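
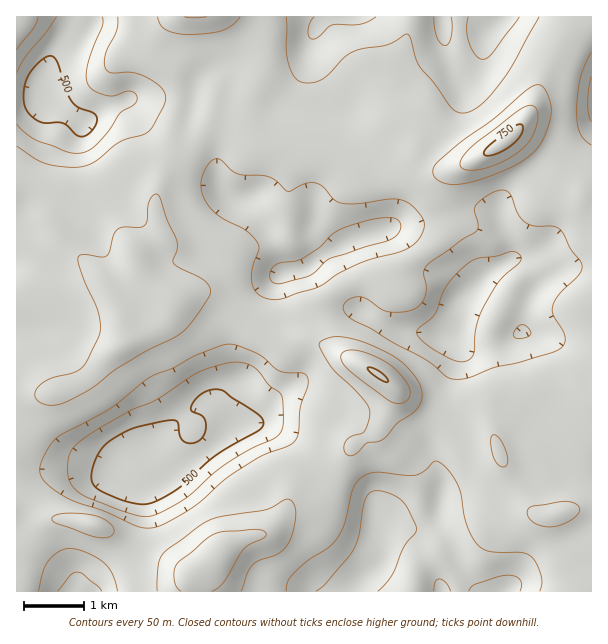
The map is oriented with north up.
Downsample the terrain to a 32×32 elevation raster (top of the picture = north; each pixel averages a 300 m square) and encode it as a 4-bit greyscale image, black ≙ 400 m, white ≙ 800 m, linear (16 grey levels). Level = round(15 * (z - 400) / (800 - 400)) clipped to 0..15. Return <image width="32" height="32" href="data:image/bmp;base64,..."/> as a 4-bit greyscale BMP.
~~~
<image width="32" height="32" href="data:image/bmp;base64,Qk12AgAAAAAAAHYAAAAoAAAAIAAAACAAAAABAAQAAAAAAAACAAATCwAAEwsAABAAAAAAAAAAAAAAABEREQAiIiIAMzMzAERERABVVVUAZmZmAHd3dwCIiIgAmZmZAKqqqgC7u7sAzMzMAN3d3QDu7u4A////AIdlZ5m8y6mHZlVndmZVaImIdniZrMypmHZVVmZmdniImIiJmZrMu6mHZVZmZ4iIiZmaqYiJq7u5mHVVZniJmZmZmYZVZ4mZqZl1VWZ4iZqpmHZEM0V4mZmZhmZ2eJmZmYdlQzM0V4iZmYd3d4iZmZmIZUMzM0RniImZmIiJmZmYiHZUMzRDRWeJmZmIiZmZmZmIdUREQzRXiZmpmImZmZmZmZhmVEREV4mau5iJmZmZmaqZh2VERWeJm9yYiIiZmZmZqpiHZVaIib3Kh2d4iJmImaqpmId4iZq6mHVWZneIiImaqqmYiZmZmHZlVmZmiIiZmqqqmZiImHd3dVVmZ4iZmaqquqmId4iIiIZVZmeIiZmqqqqZh1VniIiHVVZmeImZmqqZmIdmVmeIh2ZVZniZmZqqqZiHd2VVZ4iHdmd4mZmZmpmId3dmZVZ4iHeIiZmZmZmZhmZ3d3d3iIh3iJmZiImZmHZneHiIiJmZiImZiIiImZiHiIiIiImau7mZmXZlaIiYiIiIiIiZmazcqZhlRFZ4iIiIiIiImZmazcmHQzRFZ4iIiIiIiIiIiJvKh0M0VmeIiIiIiIiIiHeJqodDRWd4iIiIiHiIiIdmeJmHVEV4iJiIiId3iIh2ZmeJmHVFaImZmYiHZnd4dmVWiZiHVVeJqqqZh2Zmd3VlVniZ"/>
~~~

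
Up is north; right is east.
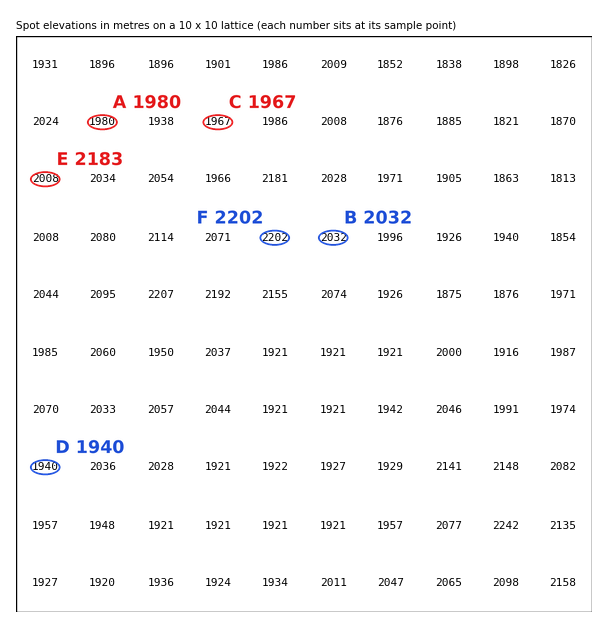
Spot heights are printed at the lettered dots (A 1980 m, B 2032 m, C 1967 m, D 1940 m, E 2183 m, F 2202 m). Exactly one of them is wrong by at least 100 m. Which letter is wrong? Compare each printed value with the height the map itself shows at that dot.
E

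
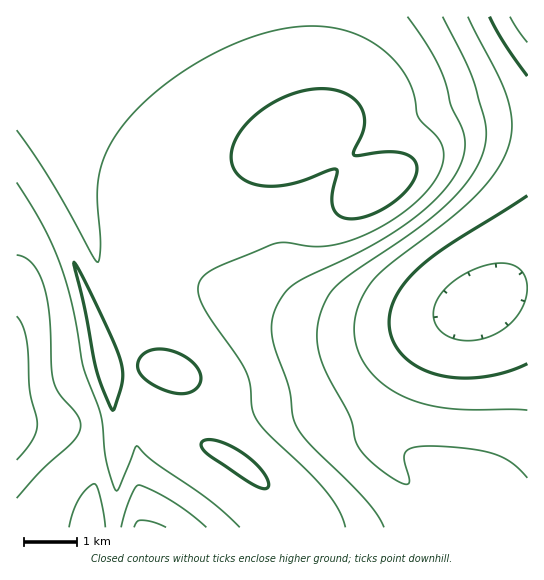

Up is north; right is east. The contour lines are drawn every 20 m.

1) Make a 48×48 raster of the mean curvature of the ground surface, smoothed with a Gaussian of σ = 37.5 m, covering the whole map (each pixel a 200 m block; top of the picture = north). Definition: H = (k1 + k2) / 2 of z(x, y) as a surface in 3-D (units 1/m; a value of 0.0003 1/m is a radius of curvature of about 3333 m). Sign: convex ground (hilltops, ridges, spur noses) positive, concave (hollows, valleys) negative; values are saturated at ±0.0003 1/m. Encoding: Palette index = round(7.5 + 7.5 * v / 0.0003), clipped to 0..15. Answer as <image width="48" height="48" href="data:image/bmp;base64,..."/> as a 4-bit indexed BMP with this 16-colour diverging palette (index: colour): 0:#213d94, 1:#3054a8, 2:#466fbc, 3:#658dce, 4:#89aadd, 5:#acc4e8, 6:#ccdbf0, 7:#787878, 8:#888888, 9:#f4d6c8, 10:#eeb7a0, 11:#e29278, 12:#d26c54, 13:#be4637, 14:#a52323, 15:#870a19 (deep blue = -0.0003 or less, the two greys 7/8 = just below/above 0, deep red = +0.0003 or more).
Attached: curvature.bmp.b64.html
<image width="48" height="48" href="data:image/bmp;base64,Qk32BAAAAAAAAHYAAAAoAAAAMAAAADAAAAABAAQAAAAAAIAEAAATCwAAEwsAABAAAAAAAAAAlD0hAKhUMAC8b0YAzo1lAN2qiQDoxKwA8NvMAHh4eACIiIgAyNb0AKC37gB4kuIAVGzSADdGvgAjI6UAGQqHAIiIiHOPY3d3d4iIiIiIiIiIiId3d3iIiIiIiHOPY3d3eIiIiIiIiIiIh3d3d4iIiIiIiHN/c3d3iIiIiIiIiIiId3d3eIiIiIiIiHN/c3d4iIiIiIiIiIh3d3d3iIiIiIiYiHN/c3eIiIiIiZiIiId3d3eIiIiIiIiYiIOPdIiIiIiImZiIh3dmd3iIiIiIiHiIiISPdIiIiIiZmYiHd2Znd4iIiIiIiHeIiIOfdIiJmIiZiId3dmZ3eIiIiIiIiGd3d3OfdYiIiIiIh3d3Znd4iIiIiIiIiGd3d2OeZYiIiIiHd3d3d3eIiIiIiIiIiHd3d1OsVXd3d3d3d3d3d4iIiIiIiIiIiHiId1TLRnd3d3d3d3d3iIiIiId3d4iIiHiIiFbqR4iIiIiIiIiIiIiId3d3d3d4iHiIiEf5SIiIiIiIiIiIiId3d3d3d3d3iHeIiEj4SJmZmIiIiId3d3d3d3d3d3d3d3eIh0r3WImYiIiId3d3d3d3d3d3d3d3d2eIhlzWaIiIiIh3d3d3d3d3d3d3d3d3d2d4hW+keIiIiHd3d3d3d3d3d3d3d3d3d2d4hI+EiIiId3d3d3d3d3d3d3d3d3d3d2d4dK90iIh3d3d3d3d3d3d3d3d3d3d3d3d4VtxWiId3d3d3d3d3d3d3d3d3d3d3d3d3R/lHh3d3d3d3d3d3d3d3d3d3d3d3d3d3SfdHd3d3d3d3d3d3d3d3d3d3d3d3d3d0bcVod3d3d3d3d3d3d3ZmZ3d3d3d3d3dzj4N4d3d3d3d3h3iIiHd2Zmd3d3d3d3dVvmSId3d3d3eIh3iIiIh3dmZ3d3d3d3c3+UaId3d3eIiIh3eIiZiId2Zmd3d3d3ZK90eId3eIiIiIiHeIiZmZiHdmZ3d3d3N/pGiIiIiIiIiIiHd4iZmZmYd2Znd3d1Svc3iIiIiIiIiIiId3iJmamZiHdmd3dzf6RoiIiIiIiIiIiIh3eImaqpmId2Z3d1vnN4iIiIiIiIiIiIh3d4iZqqmZh3Z3d4+UaIiIiIiIiIiIiIiHd3iJmqqZmHd3d9xkeIiIiIiIiIiIiIiId3eImZqpmId3d/g3iIiIiIiIiIiIiIiIh3d3iJmZmYh3d5RXeIiIiIiIiIiIiIiIiId3eIiZmYiHd2R3d3eIiIiIiIiIiIiIiIh3d3iIiIiHdzd3d3d3eIiIiIiIiIiIiIiId3d4iIiId2d3d3d3d3iIiIiIiIiIiIiIiHd3eIiIeHd3d3d3d3d4iIiIiIiIiIiIiIh3d3d3iHd3d3d3d3d3iIiIiIiIiIiIiIiIiHeIiHd3d3d3d3d3d4iIiIiIiIiIiIiIiIiIiHd3d3d3d3d3d3eIiIiIiIiIiIiIiIiIiHd3d3d3d3d3d3d3iIiIiIiIiIiIiIiIiHd3d3d3d3d3d3d3d4iIiIiIiIiIiIiIiHd3d3d3d3d3d3d3d3eIiIiIiIiIiIiId3d3d3d3d3d3d3d3d3d4iIiIiIiIiIiHd3d3d3d3d3d3d3d3d3d3eIiIiIiIiIh3dw=="/>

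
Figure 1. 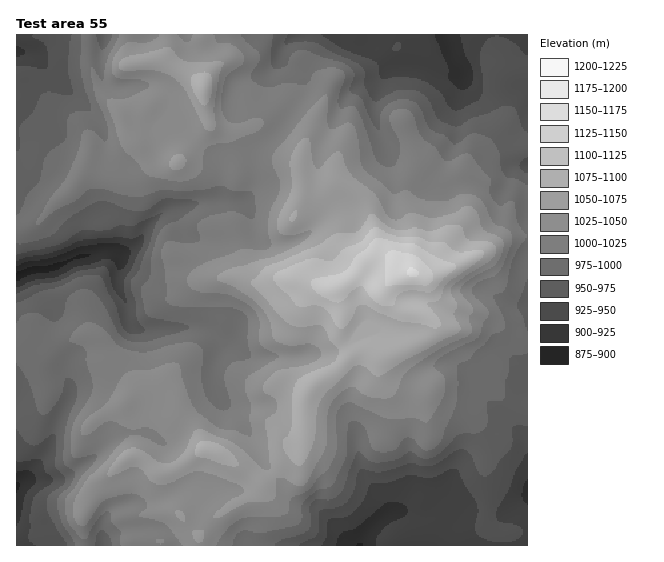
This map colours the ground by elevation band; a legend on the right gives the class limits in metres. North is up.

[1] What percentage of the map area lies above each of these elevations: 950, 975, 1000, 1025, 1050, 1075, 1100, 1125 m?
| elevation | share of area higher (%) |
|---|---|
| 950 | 91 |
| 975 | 83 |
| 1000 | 72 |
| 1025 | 56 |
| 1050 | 37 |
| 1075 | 20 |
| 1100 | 10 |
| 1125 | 4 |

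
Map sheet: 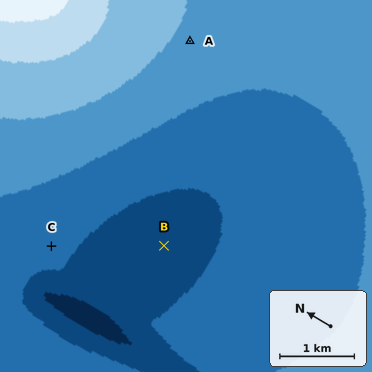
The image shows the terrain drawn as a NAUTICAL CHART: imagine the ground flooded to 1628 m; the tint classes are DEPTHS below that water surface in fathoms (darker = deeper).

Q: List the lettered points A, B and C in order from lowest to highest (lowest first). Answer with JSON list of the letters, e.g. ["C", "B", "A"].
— ["B", "C", "A"]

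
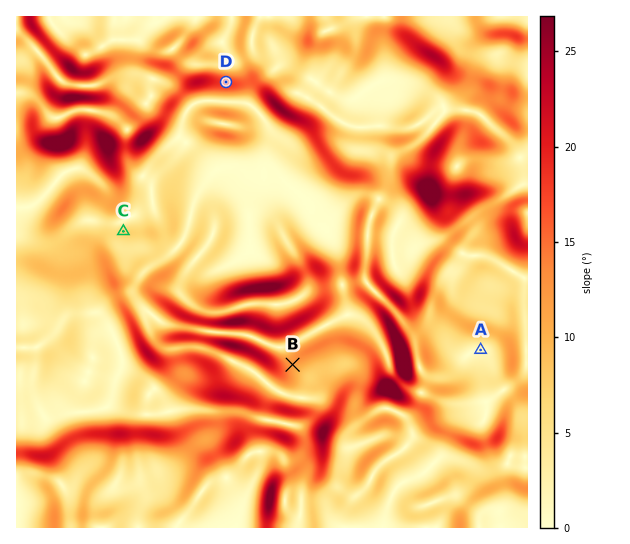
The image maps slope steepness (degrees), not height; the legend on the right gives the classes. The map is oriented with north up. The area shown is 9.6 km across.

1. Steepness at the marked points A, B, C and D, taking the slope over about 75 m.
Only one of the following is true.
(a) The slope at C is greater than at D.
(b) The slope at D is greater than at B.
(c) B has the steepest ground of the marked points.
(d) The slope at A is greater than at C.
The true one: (b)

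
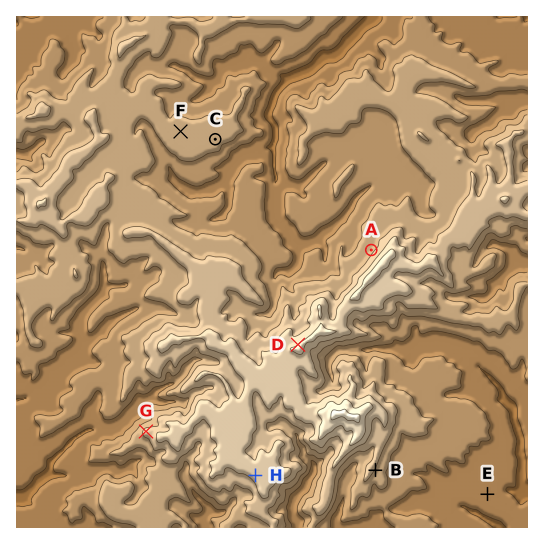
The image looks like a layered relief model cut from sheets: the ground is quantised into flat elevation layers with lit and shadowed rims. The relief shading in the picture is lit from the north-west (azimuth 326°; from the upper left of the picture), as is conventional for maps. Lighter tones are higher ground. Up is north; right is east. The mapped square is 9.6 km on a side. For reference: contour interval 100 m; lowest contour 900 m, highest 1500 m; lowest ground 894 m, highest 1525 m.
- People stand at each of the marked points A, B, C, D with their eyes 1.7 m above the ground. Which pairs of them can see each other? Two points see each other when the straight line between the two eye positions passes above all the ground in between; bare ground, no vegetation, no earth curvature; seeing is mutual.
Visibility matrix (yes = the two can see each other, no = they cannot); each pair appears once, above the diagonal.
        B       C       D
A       no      yes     no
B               no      no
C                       yes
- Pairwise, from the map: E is lower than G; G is lower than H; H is higher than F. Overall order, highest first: H G F E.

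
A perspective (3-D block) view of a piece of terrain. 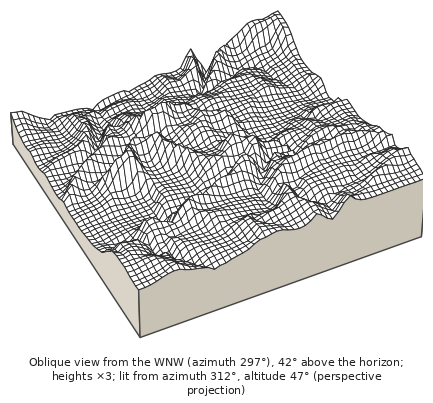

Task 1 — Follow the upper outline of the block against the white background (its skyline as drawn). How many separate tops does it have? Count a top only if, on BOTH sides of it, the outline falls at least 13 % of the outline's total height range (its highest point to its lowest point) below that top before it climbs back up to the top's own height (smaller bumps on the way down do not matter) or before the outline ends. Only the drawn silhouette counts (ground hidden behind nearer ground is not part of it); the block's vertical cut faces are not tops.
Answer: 2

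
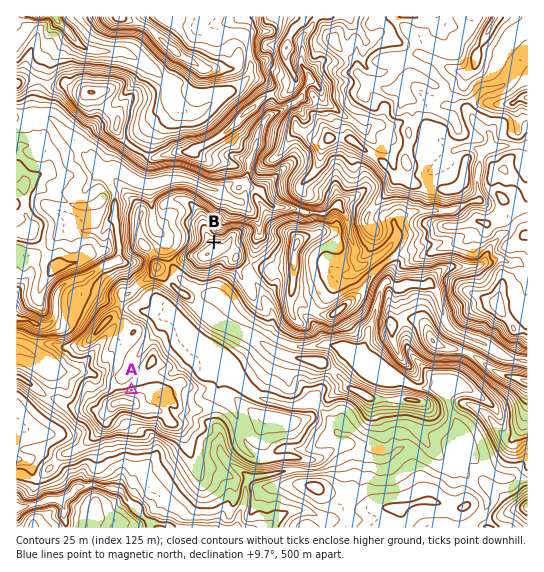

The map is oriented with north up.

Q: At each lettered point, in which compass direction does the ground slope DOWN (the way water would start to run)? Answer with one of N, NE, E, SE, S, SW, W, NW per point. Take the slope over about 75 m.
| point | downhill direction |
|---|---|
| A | N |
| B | N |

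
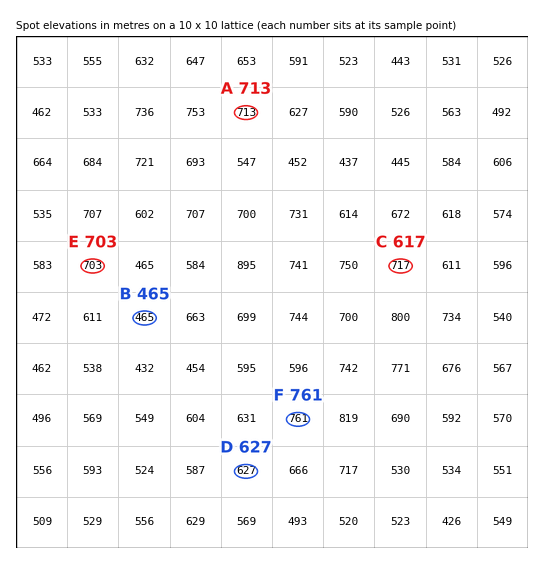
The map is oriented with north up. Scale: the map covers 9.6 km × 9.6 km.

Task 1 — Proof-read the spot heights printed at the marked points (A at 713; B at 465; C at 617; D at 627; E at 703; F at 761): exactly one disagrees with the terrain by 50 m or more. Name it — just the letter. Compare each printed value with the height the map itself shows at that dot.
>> C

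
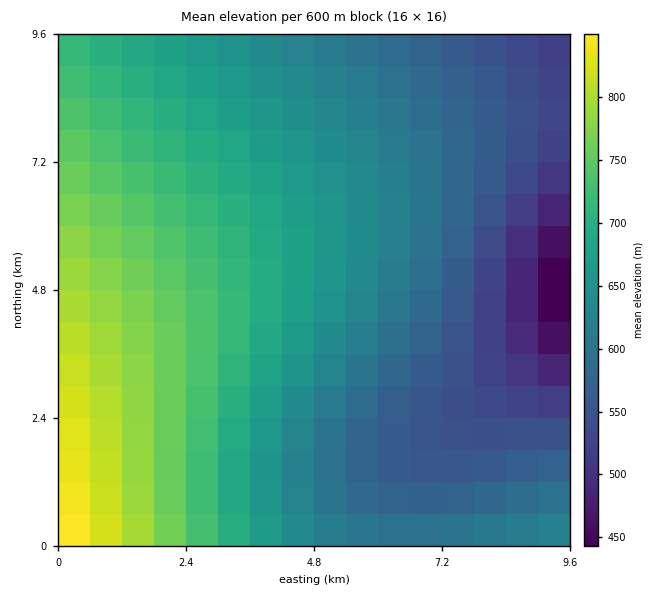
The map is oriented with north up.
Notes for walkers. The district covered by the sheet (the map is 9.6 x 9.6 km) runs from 420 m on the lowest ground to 870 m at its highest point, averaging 650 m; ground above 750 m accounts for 14.1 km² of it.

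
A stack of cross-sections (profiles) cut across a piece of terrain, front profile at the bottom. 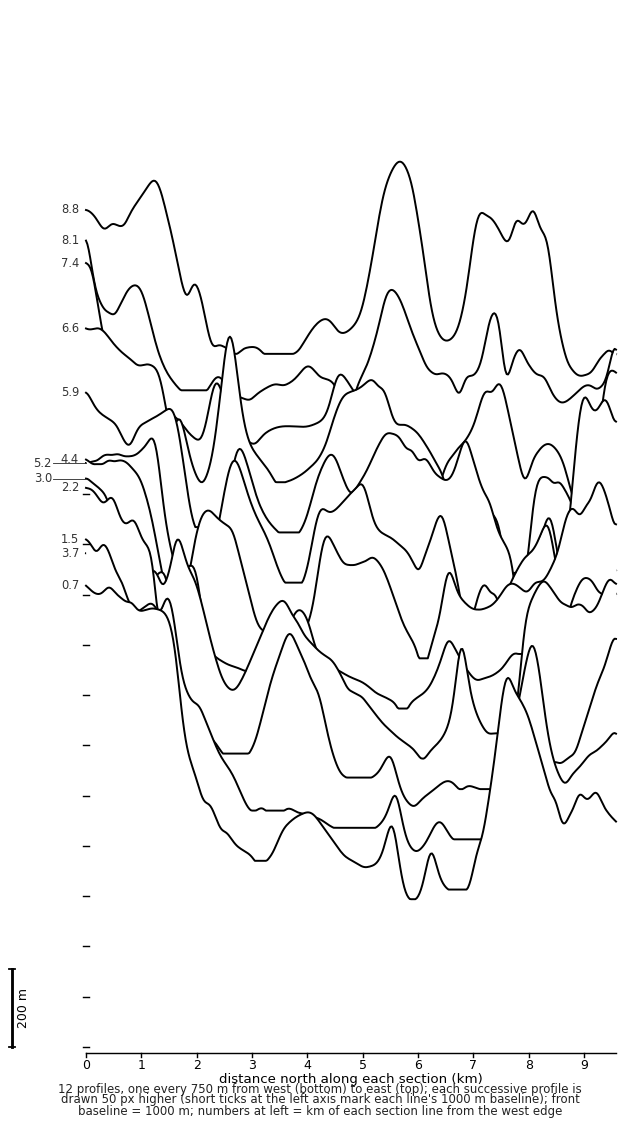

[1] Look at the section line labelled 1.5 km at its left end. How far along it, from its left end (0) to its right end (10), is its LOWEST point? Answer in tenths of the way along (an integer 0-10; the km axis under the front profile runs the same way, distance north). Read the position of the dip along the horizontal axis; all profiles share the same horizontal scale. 6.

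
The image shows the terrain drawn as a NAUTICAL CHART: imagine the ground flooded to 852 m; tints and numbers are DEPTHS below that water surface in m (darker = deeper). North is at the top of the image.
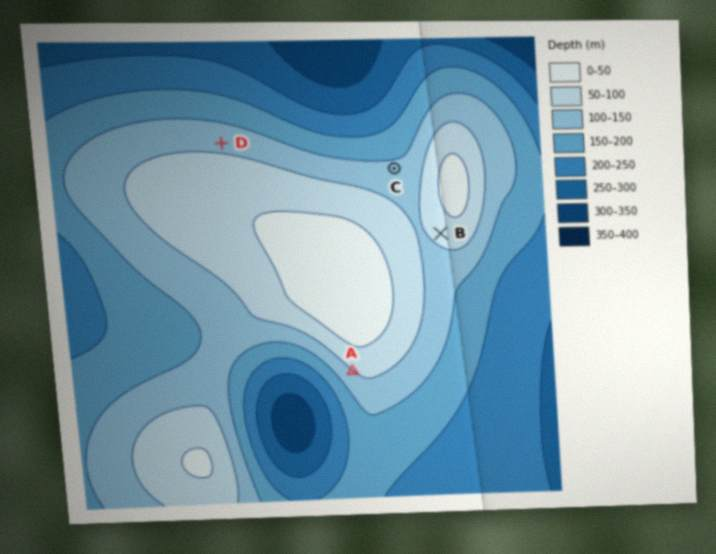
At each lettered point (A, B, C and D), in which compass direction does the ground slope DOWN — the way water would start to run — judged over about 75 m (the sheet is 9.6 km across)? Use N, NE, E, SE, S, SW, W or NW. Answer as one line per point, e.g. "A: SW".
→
A: SW
B: SW
C: N
D: N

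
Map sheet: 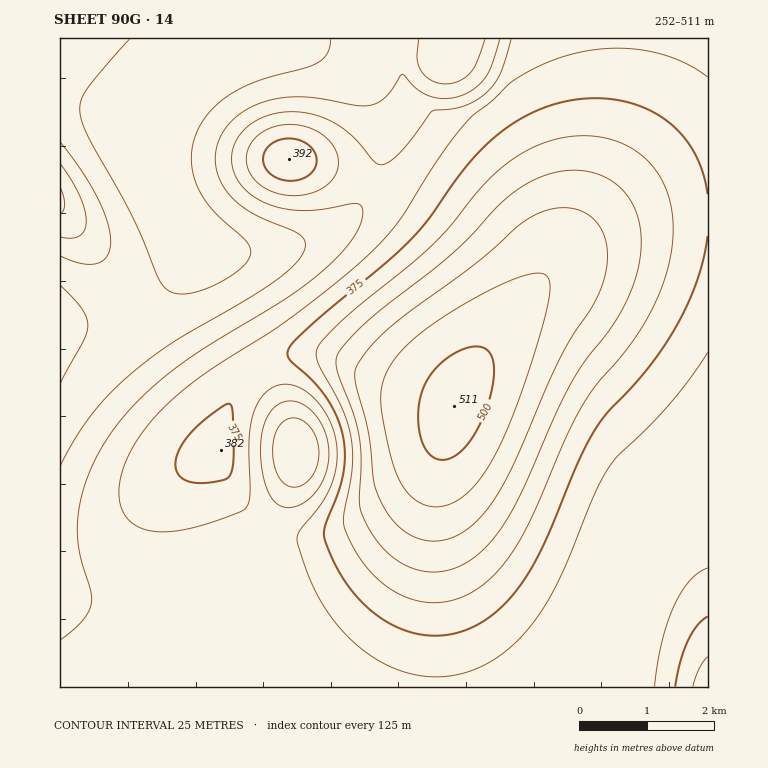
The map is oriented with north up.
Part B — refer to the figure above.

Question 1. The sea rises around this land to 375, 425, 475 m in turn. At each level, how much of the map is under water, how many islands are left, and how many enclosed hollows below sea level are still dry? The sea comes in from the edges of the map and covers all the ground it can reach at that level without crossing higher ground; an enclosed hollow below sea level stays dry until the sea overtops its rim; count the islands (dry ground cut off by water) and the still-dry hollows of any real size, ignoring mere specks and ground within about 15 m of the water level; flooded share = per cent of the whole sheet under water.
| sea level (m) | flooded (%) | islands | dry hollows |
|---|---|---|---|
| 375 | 67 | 1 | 0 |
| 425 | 83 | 1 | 0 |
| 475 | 94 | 1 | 0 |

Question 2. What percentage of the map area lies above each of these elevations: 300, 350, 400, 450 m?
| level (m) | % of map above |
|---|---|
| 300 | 82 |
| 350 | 49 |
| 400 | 24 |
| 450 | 11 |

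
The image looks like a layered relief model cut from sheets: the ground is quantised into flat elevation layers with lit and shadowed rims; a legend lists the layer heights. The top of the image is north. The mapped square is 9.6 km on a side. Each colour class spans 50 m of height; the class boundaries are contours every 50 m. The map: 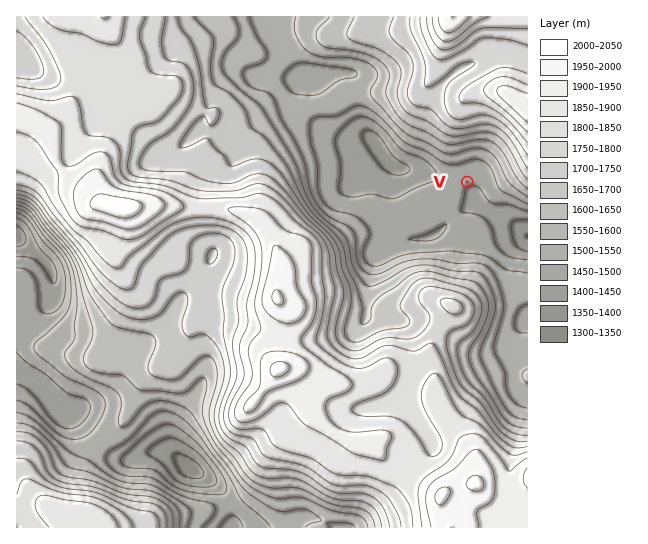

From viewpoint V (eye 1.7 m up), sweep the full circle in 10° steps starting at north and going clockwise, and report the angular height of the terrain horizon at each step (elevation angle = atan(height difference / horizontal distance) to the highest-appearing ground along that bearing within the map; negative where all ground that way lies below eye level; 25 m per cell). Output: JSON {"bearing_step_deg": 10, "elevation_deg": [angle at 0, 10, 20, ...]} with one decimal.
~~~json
{"bearing_step_deg": 10, "elevation_deg": [13.9, 13.1, 14.5, 15.3, 15.7, 15.0, 13.9, 12.9, 11.3, 9.1, 5.9, 2.7, 0.9, -0.4, -1.1, 1.4, 2.1, 4.9, 8.0, 8.9, 8.1, 5.9, 6.1, 7.0, 7.6, 8.0, 6.8, 5.0, 3.2, 3.4, 2.3, 4.5, 7.3, 9.8, 12.2, 13.9]}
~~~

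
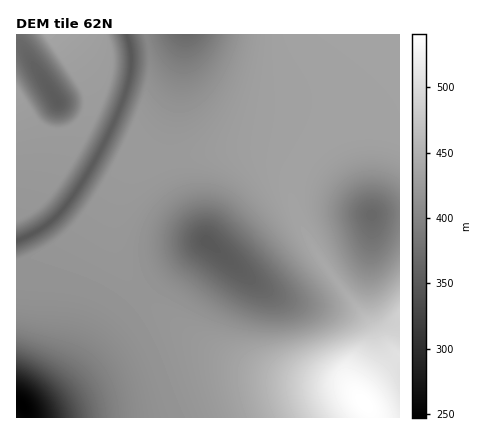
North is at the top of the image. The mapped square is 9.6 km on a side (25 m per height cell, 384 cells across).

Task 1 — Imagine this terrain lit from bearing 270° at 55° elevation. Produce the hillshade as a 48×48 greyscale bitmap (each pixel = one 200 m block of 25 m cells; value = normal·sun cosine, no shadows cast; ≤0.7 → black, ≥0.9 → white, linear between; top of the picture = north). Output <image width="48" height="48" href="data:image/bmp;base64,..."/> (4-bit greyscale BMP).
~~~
<image width="48" height="48" href="data:image/bmp;base64,Qk32BAAAAAAAAHYAAAAoAAAAMAAAADAAAAABAAQAAAAAAIAEAAATCwAAEwsAABAAAAAAAAAAAAAAABEREQAiIiIAMzMzAERERABVVVUAZmZmAHd3dwCIiIgAmZmZAKqqqgC7u7sAzMzMAN3d3QDu7u4A////AJm8zdzLu6qqmZmZmZmqqqqqu7u7qqmYd5q83czLu6qqmZmZmZmqqqqru7u7qqmId6vMzMy7uqqpmZmZmZqqqqqru7u7qpmId7vMzMu7qqqpmZmZmZqqqqqru7u6qpiHd7vMy7u6qqqpmZmZmZqqqqqru7u6qZiId7u7u7qqqqqpmZmZmZqqqqqru7u7qYiIiLu7uqqqqqqZmZmZmZmqqqqqu7u7qYiIiKqqqqqqqqmZmZmZmZmaqqqqqqu6qYiJmaqqqpmZmZmZmZmZmZmZmaqqqqqqqpiJmaqpmZmZmZmZmZmZmZmZmZmaqqqqqqmZmZmZmZmZmZmZmZmZmZmZmZmZqqqqqqqpmZmZmZmZmZmZmZmZmZmYiImZmqqqqqqqqZmZmZmZmZmZmZmZmYiIiImZqqq7u7qqqpmZmZmZmZmZmZmZiIiIiImaqqu7u6mau5mZmZmZmZmZmZmYiIiIiJmaq7u7upmau5mZmZmZmZmZmZmIiHd4iJmqu7u7qYiau5mZmZmZmZmZmYiIh3eIiZqru7u7mIiau5mZmZmZmZmZmIiId3eImaq7u7u5h3iau5mZmZmZmZmZiId3d3iJmqu7u7qod3iau5mZmZmZmZmYiHd3eIiaqru7u6qXd3iau7qpmZmZmZmYiHd3eImqq7u7uqmHd3iau7u7qZmZmZmYh3ZneJqqu7u7qqiHd3iau5rMy5mZmZmYh3ZneZqru7uqqph3Zniau1aLzbmZmZmYh3dniaq7u7qqqZh3Zniau2VGrduZmZmYiHd3iaq7u6qqmYh3Zniau4dUWt25mZmZiId3iZq7qqqqmYh3Zniau5mFNb7amZmZiIiIiZqqqqqZmYh3d3iau5mYU2zsqZmZmIiIiZqqqqmZmYiHd3iaq5mZdDjeuZmZmZiJmZmqqZmZmZiId4iaqpmZljSu2pmZmZmZmZmZmZmZmZiIiIiZqpmZmFJ87JmZmZmZmZmZmZmZmZmIiImZmpmZmXM57bmZmZmZmZmZmZmZmZmZiJmZmZmZmYUlzsqZmZmZmZmZmZmZmZmZmZmZmZmZmZdDntuZmZmZmZmZmZmZmZmZmZmZmZmZmZliW+yZmZmZmZmZmZmZmZmZmZmZmZmZmZl0Oe25mZmZmZmZmZmZmZmZmZmZmZmYiamWJc7JmZmZmZmZmZmZmZmZmZmZmZlkacynQ57amZmZmZmZmZmZmZmZmZmZmZczas7JUmzrmZmZmZmZmZmZmZmZmZmZmXU1et7Zc0rsmZmZmZmZmZmZmZmZmZmZmTNGm97JhCjtqImZmqqZmZmZmZmZmZmZmSNYrN2phSbOuImZmqqpmZmZmZmZmZmZmTV5vduZliS+uIiZmqqqmZmZmZmZmZmZmVaLzcmZlzOuyIiZqqqqqZmZmZmZmZmZmWis3amZlzKeyIiZqqqqqZmZmZmZmZmZmYm925mZlzKeuIiZqqqqqpmZmZmZmZmZmZrNyZmZliOtuHiJqruqqpmZmZmZmZmZmazdqZmZhRW9p3iJqru6qpmZmZmZmZmZmQ=="/>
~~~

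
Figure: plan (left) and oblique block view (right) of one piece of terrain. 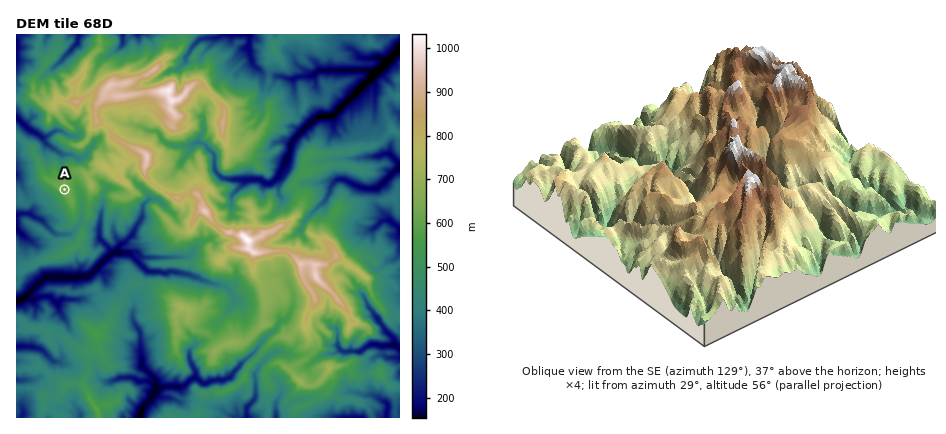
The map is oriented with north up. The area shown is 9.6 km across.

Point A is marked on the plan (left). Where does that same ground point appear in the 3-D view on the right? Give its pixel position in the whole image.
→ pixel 677 93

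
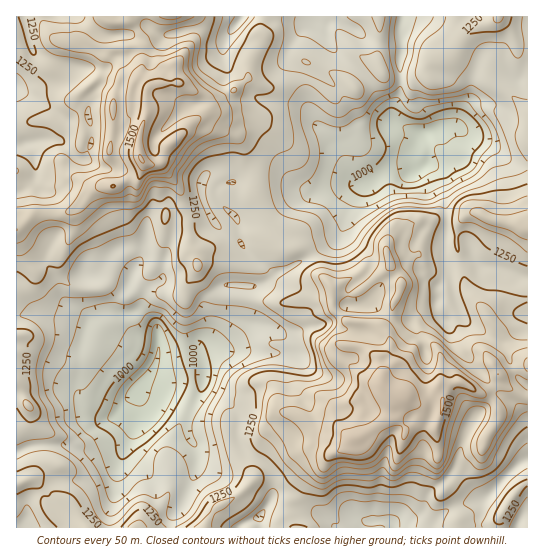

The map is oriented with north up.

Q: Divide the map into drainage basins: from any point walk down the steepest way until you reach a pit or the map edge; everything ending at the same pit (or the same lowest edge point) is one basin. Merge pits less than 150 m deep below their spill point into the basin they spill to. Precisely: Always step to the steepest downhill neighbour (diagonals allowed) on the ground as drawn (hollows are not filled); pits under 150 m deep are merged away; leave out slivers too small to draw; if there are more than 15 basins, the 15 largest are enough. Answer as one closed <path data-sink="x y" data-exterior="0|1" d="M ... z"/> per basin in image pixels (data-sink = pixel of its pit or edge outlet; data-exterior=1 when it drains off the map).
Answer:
<path data-sink="137 389" data-exterior="0" d="M263 16l-158 1 5 4 17-1 6 3 8 14-1 38 8 10-6-5-4 0-6 10-1 15-2 2-16 0 0 22-4 20 4 2 24 1 7 13-6 14-11 1-14 7-12 0-6 2-13 16-13 7-34 1-19 17 0 297 511 1 1-299-13-5-24-4-12-7-10 0-11 7-39 0-20 8-8 6-4 9 0 10 4 12-6 7-16 12-10-11-25 15-14-13-8-18-7-8-28-1-4-5 2-14-19-35-1-28-11-21-6-8-25-10-11-8-5 0 21-19 16-9 14-13 1-16 14-24-2-13z"/><path data-sink="425 133" data-exterior="0" d="M527 16l-28 0-5 5-23 10-4 0-6-6-3-9-193 0-4 9 2 13-14 24-1 16-14 13-16 9-19 18 16 10 23 9 10 14 8 22 0 21 19 35-2 14 4 5 28 1 7 8 8 18 13 13 26-15 10 11 16-12 6-7-4-12 0-10 4-9 8-6 20-8 39 0 11-7 10 0 12 7 24 4 8 4 5-1z"/><path data-sink="17 86" data-exterior="1" d="M105 16l-89 1 1 212 18-16 34-1 13-7 13-16 6-2 12 0 14-7 8 0 5-3 4-14-7-11-24-1-4-2 4-20 0-22 16 0 3-5 0-12 3-7 3-3 9 3-7-8 1-38-8-14-6-3-17 1z"/>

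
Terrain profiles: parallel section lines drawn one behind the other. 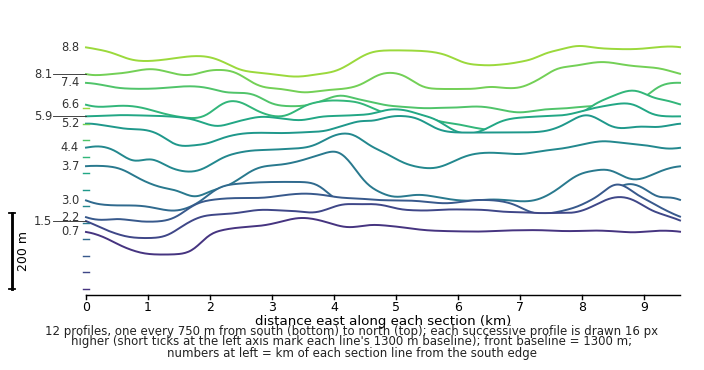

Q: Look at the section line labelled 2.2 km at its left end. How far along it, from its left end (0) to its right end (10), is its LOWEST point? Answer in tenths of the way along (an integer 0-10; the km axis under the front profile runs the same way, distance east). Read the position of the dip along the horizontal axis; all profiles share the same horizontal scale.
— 1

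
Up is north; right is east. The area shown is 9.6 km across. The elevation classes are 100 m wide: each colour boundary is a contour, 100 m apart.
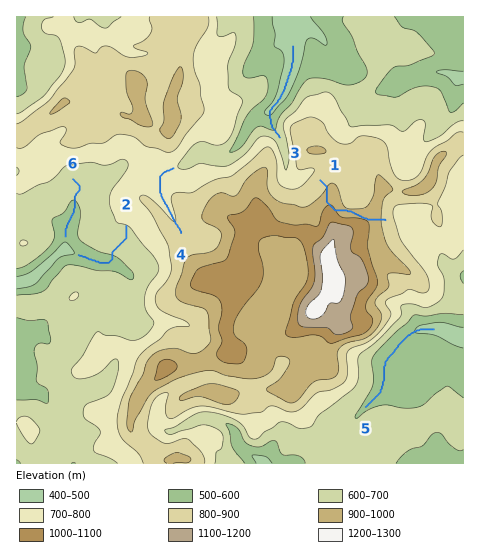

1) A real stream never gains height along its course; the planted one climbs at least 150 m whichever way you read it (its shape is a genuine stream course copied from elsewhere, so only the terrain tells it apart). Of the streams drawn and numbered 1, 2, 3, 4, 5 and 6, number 1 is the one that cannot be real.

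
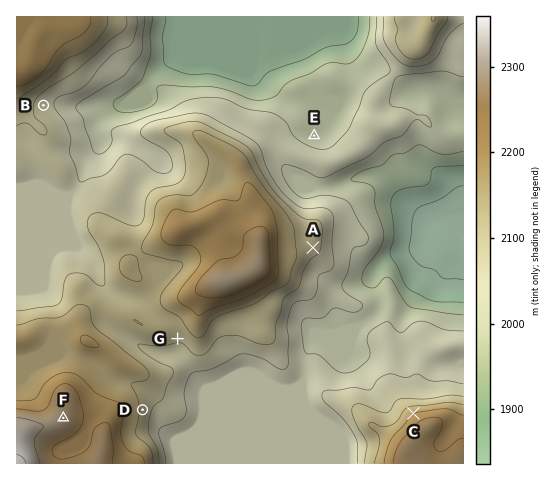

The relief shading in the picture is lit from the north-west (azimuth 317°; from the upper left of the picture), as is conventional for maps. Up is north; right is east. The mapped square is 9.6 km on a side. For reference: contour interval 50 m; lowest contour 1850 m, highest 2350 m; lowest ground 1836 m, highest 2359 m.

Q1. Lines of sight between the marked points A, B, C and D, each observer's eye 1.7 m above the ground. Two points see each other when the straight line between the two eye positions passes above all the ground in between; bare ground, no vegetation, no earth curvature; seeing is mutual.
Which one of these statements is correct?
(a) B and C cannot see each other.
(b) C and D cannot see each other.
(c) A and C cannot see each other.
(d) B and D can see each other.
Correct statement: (a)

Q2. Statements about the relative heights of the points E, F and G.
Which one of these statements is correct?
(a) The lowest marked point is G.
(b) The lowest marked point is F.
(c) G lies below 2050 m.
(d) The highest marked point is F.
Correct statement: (d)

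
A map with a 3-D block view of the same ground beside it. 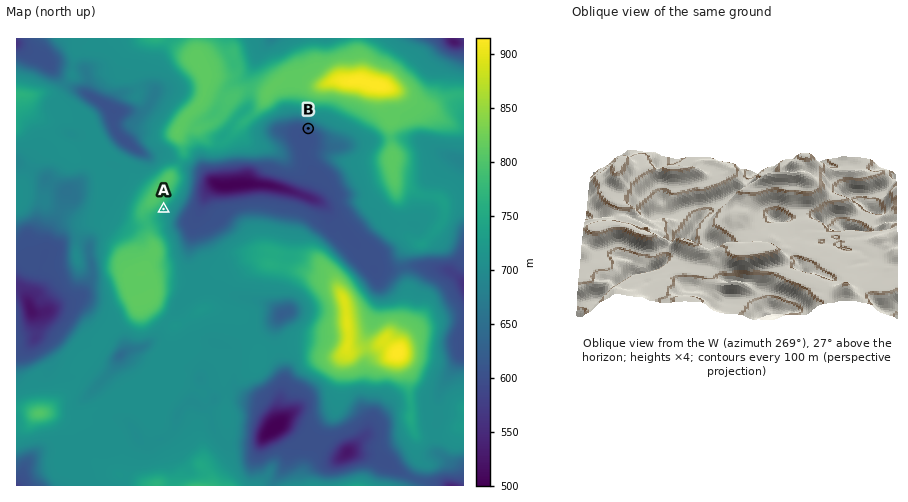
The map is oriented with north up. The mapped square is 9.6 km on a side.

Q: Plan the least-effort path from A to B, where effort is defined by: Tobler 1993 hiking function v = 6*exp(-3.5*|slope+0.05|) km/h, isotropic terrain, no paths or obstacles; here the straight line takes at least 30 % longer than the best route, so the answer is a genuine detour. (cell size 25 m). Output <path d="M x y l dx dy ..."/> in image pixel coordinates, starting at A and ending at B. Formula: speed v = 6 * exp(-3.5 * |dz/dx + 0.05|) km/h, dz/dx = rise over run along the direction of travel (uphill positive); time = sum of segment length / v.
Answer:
<path d="M164 209l15-15 7-14 0-10 1-2 9-9 5-3 80 0 3-1 3-3 3-5 18-19"/>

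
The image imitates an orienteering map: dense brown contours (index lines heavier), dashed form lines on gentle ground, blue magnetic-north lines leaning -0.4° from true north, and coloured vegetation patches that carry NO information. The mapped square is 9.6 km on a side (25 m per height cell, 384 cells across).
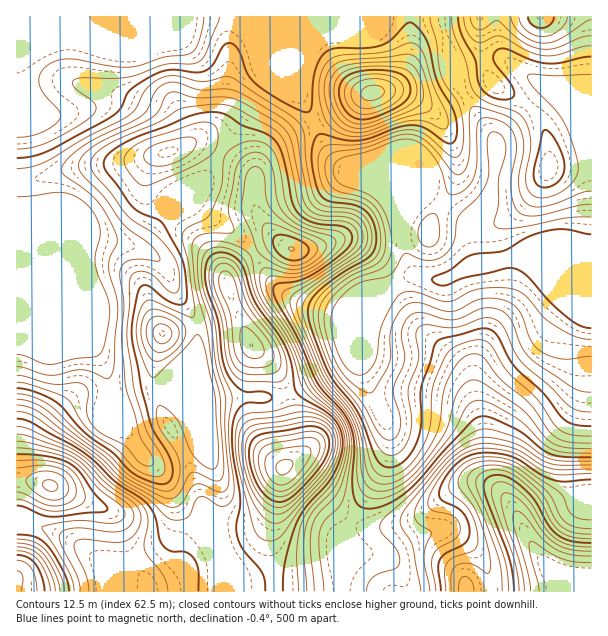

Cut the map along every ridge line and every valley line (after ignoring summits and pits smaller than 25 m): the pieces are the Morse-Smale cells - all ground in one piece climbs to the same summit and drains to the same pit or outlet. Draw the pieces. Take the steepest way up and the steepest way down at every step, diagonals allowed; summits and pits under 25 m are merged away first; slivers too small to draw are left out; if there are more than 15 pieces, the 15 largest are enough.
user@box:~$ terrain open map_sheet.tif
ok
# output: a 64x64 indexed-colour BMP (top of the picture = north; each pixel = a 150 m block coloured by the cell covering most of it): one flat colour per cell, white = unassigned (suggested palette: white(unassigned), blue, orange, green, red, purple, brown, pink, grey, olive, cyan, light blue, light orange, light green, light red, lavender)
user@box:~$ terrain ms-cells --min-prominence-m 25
<image width="64" height="64" href="data:image/bmp;base64,Qk12CAAAAAAAAHYAAAAoAAAAQAAAAEAAAAABAAQAAAAAAAAIAAATCwAAEwsAABAAAAAAAAAA////ALR3HwAOf/8ALKAsACgn1gC9Z5QAS1aMAMJ34wB/f38AIr28AM++FwDox64AeLv/AIrfmACWmP8A1bDFAN3d3d3d1czMzMzMIiIiIiIiIhERERERERERERERERER3d3d3d1VzMzMzMzCIiIiIiIiIRERERERERERERERERHd3d3d3VXMzMzMzMIiIiIiIiIhEREREREREREREREREd3d3d3VVVzMzMzMIiIiIiIiIiERERERERERERERERER3d3d3VVVVVzMzMwiIiIiIiIiIRERERERERERERERERHd3d3VVVVVVczMzCIiIiIiIiIhEREREREREREREREREd3d1VVVVVVVXMzCIiIiIiIiIiERERERERERERERERER3VVVVVVVVVVczCIiIiIiIiIiIRERERERERERERERERFVVVVVVVVVVVXCIiIiIiIiIiIiEREREREREREREREREVVVVVVVVVVVVSIiIiIiIiIiIiIRERERERERERERERERVVVVVVVVVVVSIiIiIiIiIiIiIiERERERERERERERERFVVVVVVVVVVVIiIiIiIiIiIiIiIREREREREREREREREVVVVVVVVVVVUiIiIiIiIiIiIiIiERERERERERERERERVVVVVVVVVVUiIiIiIiIiIiIiIiIhERERERERERERERFVVVVVVVVVUCIiIiIiIiIiIiIiIiEREREREREREREREVVVVVVVVVUAAAIiIiIiIiIiIiIiIRERERERERERERERVVVVVVVVUAAAACIiIiIiIiIiIiIhERERERERERERERFVVVVVVVUAAAAAIiIiIiIiIiIiIiEREREREREREREREVVVVVVVVQAAAAIiIiIiIiIiIiIiIRERERERERERERERVVVVVVVQAAAAAiIiIiIiIiIiIiIhERERERERERERERFVVVVVVVAAAAAiIiIiIiIiIiIiIhEREREREREREREREVVVVVVVWZAAAiInciIiIiIiIiIiERERERERERERERERVVVVVVWZmZl3d3d3d3d3ciIiIiERERERERERERERERFVVVVVVZmZmZd3d3d3d3d3ciIiIREREREREREREREREVVVVVVVmZmZmXd3d3d3d3d3ciIRERERERERERERERERVVVVVVWZmZmZl3d3d3d3d3d3chERERERERERERERERFVVVVVWZmZmZmZd3d3d3d3d3dyIREREREREREREREREVVVVVWZmZmZmZl3d3d3d3d3d3chERERERERERERERERVVVVmZmZmZmZmXd3d3d3d3d3dyERERERERERERERERFVWZmZmZmZmZmZd3d3d3d3d3d3cREREREREREREREREVmZmZmZmZmZmZl3d3d3d3d3d3dyERERERERERERERERmZmZmZmZmZmZl3d3d3d3d3dmZ3cRERERERERERERERGZmZmZmZmZmZl3d3d3d3d2ZmZmZnEREREREREREREREZmZmZmZmZmZmXd3d3d3dmZmZmZmYRERERERERERERERmZmZmZmZmZmXd3d3d3dmZmZmZmZmYRERERERERERERGZmZmZmZmZmZd3d3d3d2ZmZmZmZmZm///xEREREREREZmZmZmZmZmZd3d3d3d2ZmZmZmZmZmb////xERERERERmZmZmZmZmZd3d3d3d3ZmZmZmZmZmb/////REREFERESZmZmZmZmad3d3d3d3ZmZmZmZmZmZv////9ERERERERKqqqqqqqqqnd3d3d3ZmZmZmZmZmZm/////0REREREREqqqqqqqqqqd3d3d2ZmZmZmZmZmZmb////0RERERERESqqqqqqqqqqnd3d2ZmZmZmZmZmZmZv////hERERERERKqqqqqqqqqqp3d2ZmZmZmZmZmZmZoj//4iIREREREREqqqqqqqqqqqqZmZmZmZmZmZmZmZmiI/4iIhERERERESqqqqqqqqqqqqmZmZmZmZmZmZmZmiIiIiIiIRERERERKqqqqqqqqqqqqqmZmZmZmZmZmZoiIiIiIiIhEREREREMzOqqqqqqqqqqqZmZmZmZmZmZoiIiIiIiIiEREREREQzMzMzM6qqqqqqqmZu5mZmZmaIiIiIiIiIiIRERERERDMzMzMzMzM6qqqqru7uZmZmaIiIiIiIiIiIhEREREREMzMzMzMzMzMzOqM+7u5mZmaIiIiIiIiIiIiEREREREQzMzMzMzMzMzMzMzPu7u5mZoiIiIiIiIiIiIRERERERDMzMzMzMzMzMzMzM+7u7u5oiIiIiIiIiIiIREREREREMzMzMzMzMzMzMzMzPu7u7uuIiIiIiIiIiIhEREREREQzMzMzMzMzMzMzMzMz7u7uu7uIiIiIiIiIhERERERERDMzMzMzMzMzMzMzMzPu7u67u7uIiIiIiIhEREREREREMzMzMzMzMzMzMzMzMz7u67u7u7uIiIiIiEREREREREQzMzMzMzMzMzMzMzMzM+7ru7u7u7uIiIiERERERERERDMzMzMzMzMzMzMzMzMz7ru7u7u7u7iIiIREREREREREMzMzMzMzMzMzMzMzMzPru7u7u7u7uIiIhEREREREREQzMzMzMzMzMzMzMzMzPru7u7u7u7u7iIhERERERERERDMzMzMzMzMzMzMzMzM7u7u7u7u7u7uIiEREREREREREMzMzMzMzMzMzMzMzM7u7u7u7u7u7u4iIREREREREREQzMzMzMzMzMzMzMzMzu7u7u7u7u7u7iIRERERERERERDMzMzMzMzMzMzMzMzu7u7u7u7u7u7uIhERERERERERE"/>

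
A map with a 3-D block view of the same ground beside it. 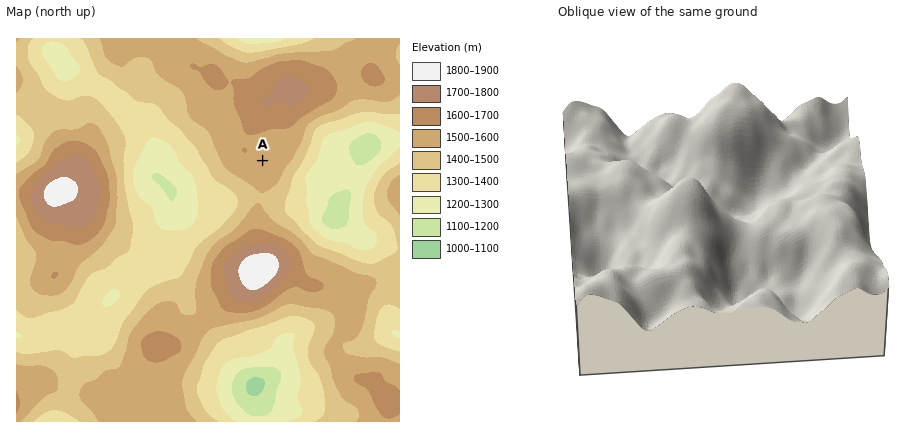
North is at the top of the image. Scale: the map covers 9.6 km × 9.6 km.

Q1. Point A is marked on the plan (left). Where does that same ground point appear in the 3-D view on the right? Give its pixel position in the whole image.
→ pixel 777 216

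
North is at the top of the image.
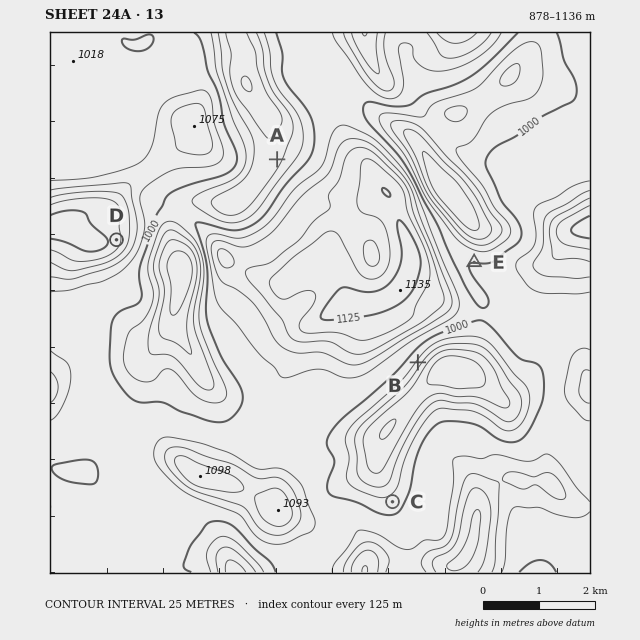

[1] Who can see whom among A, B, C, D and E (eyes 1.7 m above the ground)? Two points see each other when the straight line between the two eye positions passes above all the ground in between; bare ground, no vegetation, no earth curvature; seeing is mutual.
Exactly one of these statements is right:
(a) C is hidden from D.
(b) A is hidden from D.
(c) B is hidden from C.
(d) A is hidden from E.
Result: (d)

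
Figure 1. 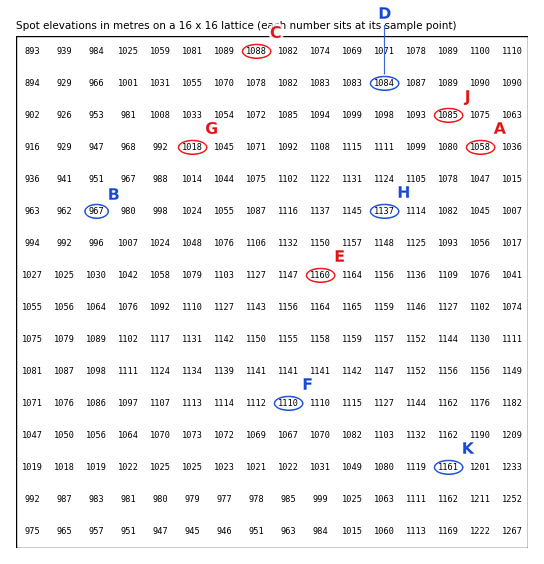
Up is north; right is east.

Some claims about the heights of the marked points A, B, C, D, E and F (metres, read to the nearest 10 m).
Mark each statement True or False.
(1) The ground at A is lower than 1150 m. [True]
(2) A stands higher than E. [False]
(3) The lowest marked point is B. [True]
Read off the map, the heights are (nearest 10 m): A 1060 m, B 970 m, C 1090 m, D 1080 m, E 1160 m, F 1110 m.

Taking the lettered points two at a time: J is higher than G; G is lower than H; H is lower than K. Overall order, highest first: K H J G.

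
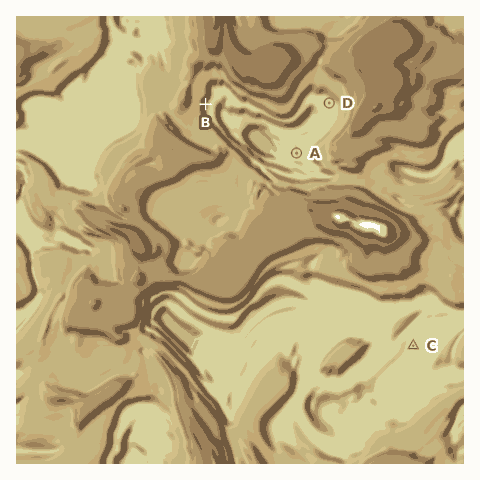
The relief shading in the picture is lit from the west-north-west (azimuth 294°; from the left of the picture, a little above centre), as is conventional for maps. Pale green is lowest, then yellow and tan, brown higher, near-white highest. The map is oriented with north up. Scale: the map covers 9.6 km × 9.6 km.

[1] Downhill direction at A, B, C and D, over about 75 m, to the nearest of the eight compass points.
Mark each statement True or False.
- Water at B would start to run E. True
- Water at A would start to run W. True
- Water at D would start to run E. False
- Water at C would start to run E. False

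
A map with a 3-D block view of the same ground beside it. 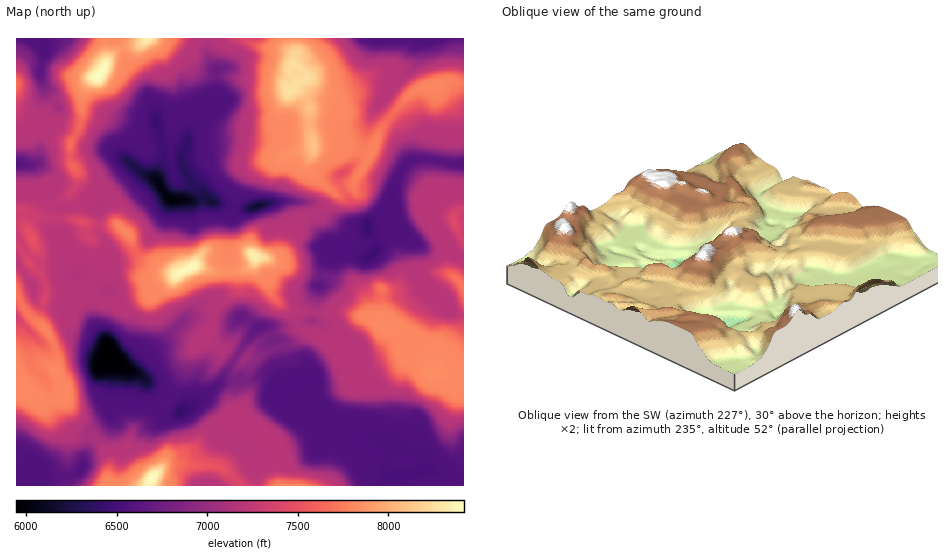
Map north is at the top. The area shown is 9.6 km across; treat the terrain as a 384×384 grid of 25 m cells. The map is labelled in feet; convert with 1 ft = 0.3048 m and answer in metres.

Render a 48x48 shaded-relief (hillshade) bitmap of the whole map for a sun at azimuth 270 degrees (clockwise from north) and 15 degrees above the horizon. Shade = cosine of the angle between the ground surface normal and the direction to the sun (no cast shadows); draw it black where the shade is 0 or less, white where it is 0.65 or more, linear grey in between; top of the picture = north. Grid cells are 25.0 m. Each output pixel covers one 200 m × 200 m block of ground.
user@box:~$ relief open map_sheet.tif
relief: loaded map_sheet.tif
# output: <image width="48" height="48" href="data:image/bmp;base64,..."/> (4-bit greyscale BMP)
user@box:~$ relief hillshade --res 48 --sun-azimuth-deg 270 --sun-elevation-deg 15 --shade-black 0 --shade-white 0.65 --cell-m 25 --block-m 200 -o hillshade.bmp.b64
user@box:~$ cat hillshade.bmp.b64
<image width="48" height="48" href="data:image/bmp;base64,Qk32BAAAAAAAAHYAAAAoAAAAMAAAADAAAAABAAQAAAAAAIAEAAATCwAAEwsAABAAAAAAAAAAAAAAABEREQAiIiIAMzMzAERERABVVVUAZmZmAHd3dwCIiIgAmZmZAKqqqgC7u7sAzMzMAN3d3QDu7u4A////AGZneM/6aMxAAANolja6ZDISAAVWZmZmZmZndn78WL2gACRnUjZ3VERDAEZVZmZnZmZolkv7WLuWEkRUMkZmYgJVRWZmZmZmZmaJljnJZnm6QjM0RWZmUAJmZmZmZmZndnm6dkaHZlWJdVM1ZmZmQANmZmZmZmaJY6unVUVDaEFYl3ZWZmZlEBVmZmZmZme8YZqmEkMAamI1eKuGZmZAAlZmZmZmZmjddLuUIQABZ2VVRpzJdmMANmZmZmZmZmvbdohlYgAEZmZmRHnNpkAEZmZnd2ZlZou7qGZmYgAFZmZ3ZWadt0AFZmaLyWZVZ5qqh2ZWYQAEVUWZdmZpqGEVZmaeyGZneMt2ZlVXYAAFVWnLmGdliFM0Zmaux2Z6uahmZkV3MAAFZ625qWeEWFIlZmfOpmecyHdmZkZ2EAAFe9uJunV2JnMjVVjchmi9t2ZmZkVmAAAErbd5zJZWMmZFVWrJZmnMlmZmZVWGAAADzYd5q5dVQSZWiZh2ZnzZdmZlVFiiAAAFqod2eZhiIySJqoZmaK23ZlRVQ8tgBAA4qodkJZlyA1V6uFZ3ncl2VCE1VqYANUJYh4hTM2h0AYqYZVZ3rcdlMRNFaAA0RmZmaNxQAkZ2Q3mpIUR4isl0ETRWmwB1RmZmeux1MAJWh2m0ASFqqaqUEjVnvgJ1RmZmfOt5ggEkd3mRAABay5qjE0Z5zjVkVWZmjemMxQE0VmZUAAAnqmZ2ZVeblqdEVmZme9qbymADaKYkMAAFhkabp2eJY4ZDVmZmi8qHiYQDatkQEAAFZlWKqHiXZocyVnZWrHN4ZoljaaMDIAAmZmVodmzpeKcjZ4dHyxA1U1qWV3AFQxAEZlZ3Zp3YioUkZ4ZrxgABQ0mFSaU1ZkESJEWHaN2YmWVFeHRbkQAAVWdlV5mXdmVBATV2fOp5hlVVZmVnZBABRnhndCeruXdmUxAmjuhoh1VmdlVmYgAAJ5l6pjN6u7qqlTABjtdmd2Zmh1RWMAECiHeKh3d4mZqoVkAAftdmZmZmeXNDAAAJxleYm6mGe7hTWEAAPNlmZmeZrGAQABJalWmK3Ju4d3ZBOoAACLlkRIm96zAAAWhnZYiL6763ZnZENYMAAndVVYebyRAAJYdVVYh63L63d5ckVWUAAEd3ZWVpyQAAVmZVZHmK3L3YZ6gjVlYQA2d3ZmZnqzAAJFVWZHiKzK3YZ6cjZUZQBFZmZmZmjIABADRHdmd63K7YZ5Y0ZCSDA0VmZkVmfLECEBRXdmZozb7oaJYkZACJQkZlVTRVftECIANWdmZmne7qd4UkZABLtUd0IwA3v9QRAAFXZVZmjf/spkMkVBAY22d0IgAZ/8hSAABoYzRWre/ttkITQxAVrbdlRAAu/t1wAABWQ0I3u7/st2MBMhEkasqGVABf/c2wAQAUVEIVm8/syFMBIANFVXiHUwBL3e3FAlMRE0Iliq7syEIiACVmVEZ3ZSE4vf7HNYQyADRXd53buTEhABJWQ0Z4djRnm9/XacgQAARniZq6l0IQAAJVZlZndw=="/>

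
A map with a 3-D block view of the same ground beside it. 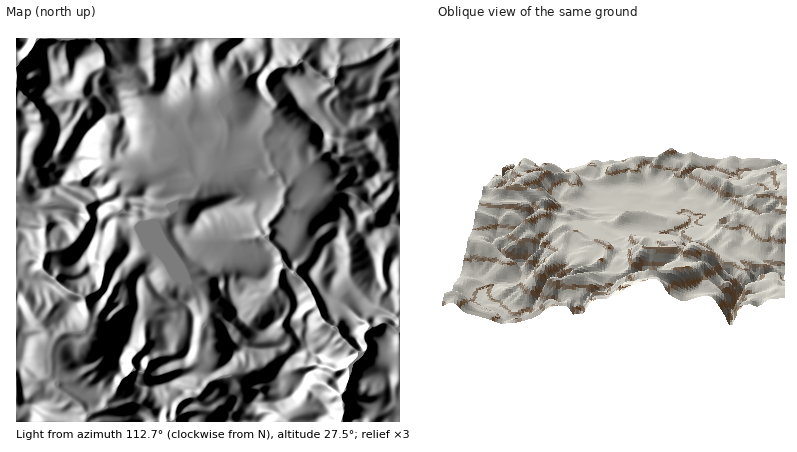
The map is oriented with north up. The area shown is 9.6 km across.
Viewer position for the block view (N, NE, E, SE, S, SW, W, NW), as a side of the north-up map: S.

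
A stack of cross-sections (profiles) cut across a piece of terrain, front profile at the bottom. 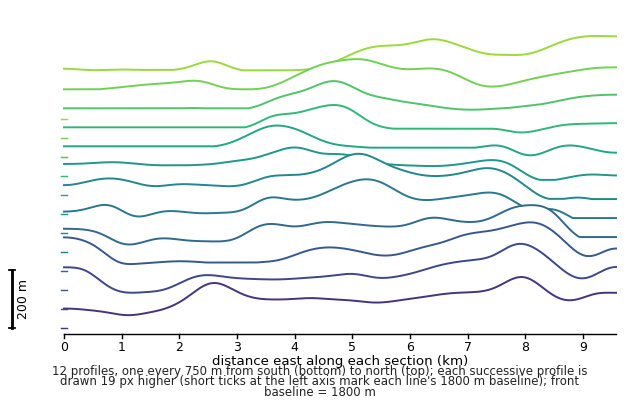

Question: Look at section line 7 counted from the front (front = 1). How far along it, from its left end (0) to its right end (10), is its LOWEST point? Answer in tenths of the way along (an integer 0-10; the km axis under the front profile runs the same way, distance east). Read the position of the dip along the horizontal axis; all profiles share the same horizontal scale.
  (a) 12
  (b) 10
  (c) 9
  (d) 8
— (c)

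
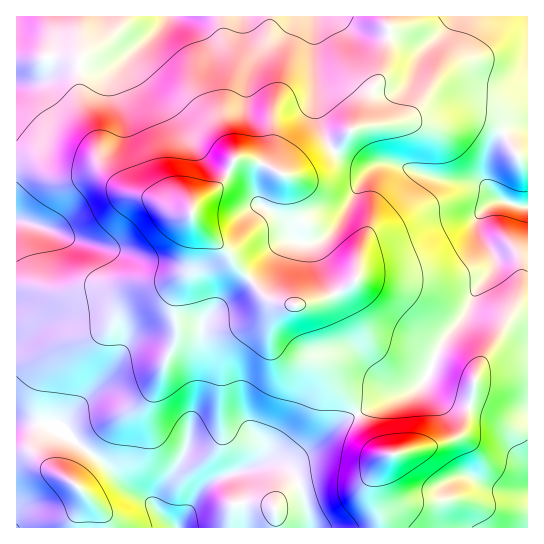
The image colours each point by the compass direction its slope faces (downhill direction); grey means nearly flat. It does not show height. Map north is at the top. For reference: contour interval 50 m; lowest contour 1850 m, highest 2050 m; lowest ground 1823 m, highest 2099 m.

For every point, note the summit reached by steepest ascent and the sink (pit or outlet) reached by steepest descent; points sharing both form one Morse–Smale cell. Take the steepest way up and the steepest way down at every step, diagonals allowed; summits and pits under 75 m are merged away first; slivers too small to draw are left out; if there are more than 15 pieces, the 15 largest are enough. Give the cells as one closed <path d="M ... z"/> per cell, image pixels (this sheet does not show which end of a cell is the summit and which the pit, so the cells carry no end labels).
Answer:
<path d="M387 16l-371 1 1 511 294-1-8-34-10-19-15-10-17-1 10-3 20 0 10-4 18-13 19-18 19-12-29-44-9-9-25-12-15-15-2-15 3-5 5-5 8-3-14-2-14-7-25-26-11-16-32-29-5-8 0-8 9-10 13-8 10-10 8-18 5-4 9 0 15 4 22 12 12 0 31-18 24-26 9-4 6-10 4-22 10-14 6-18 4-20z"/><path d="M527 16l-138 0 0 27-4 20-2 10-14 22-4 22-6 10-9 4-24 26-31 18-12 0-22-12-15-4-9 0-5 4-8 18-10 10-13 8-9 10 0 8 5 8 32 29 11 16 25 26 14 7 14 2-8 3-5 5-3 5 2 15 15 15 25 12 9 9 30 44 59-25 11-13 13-32 22-25 10-24 20-28-1-15-13-24 1-13 9-9 8-4 9 0 15 6 7-1z"/><path d="M506 201l-13 2-14 14 1 14 13 24 0 11-20 28-10 24-22 25-12 30-6 10-14 9-18 5-34 17 16 31 8 7 8 3-8 8-8 18 0 14 7 22 1 11 147-1 0-320z"/><path d="M358 415l-15 6-42 35-10 4-20 0-6 2 13 2 15 10 10 19 8 35 69-1 0-10-7-22 0-14 8-18 8-8-8-3-8-7z"/>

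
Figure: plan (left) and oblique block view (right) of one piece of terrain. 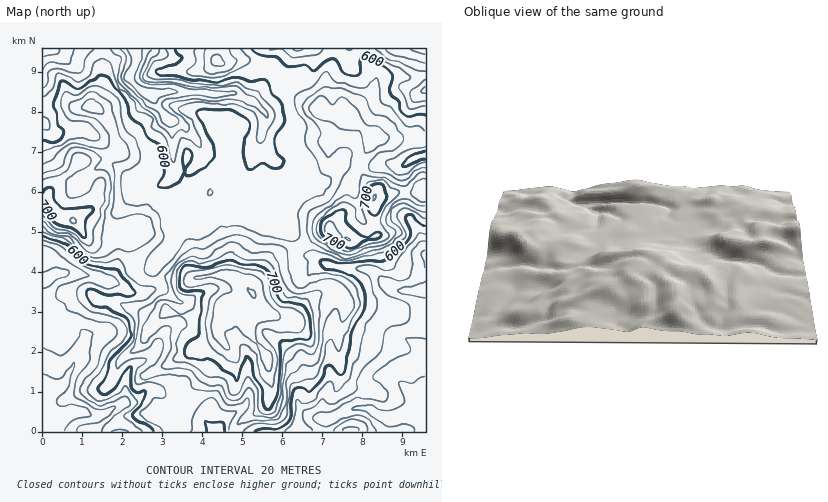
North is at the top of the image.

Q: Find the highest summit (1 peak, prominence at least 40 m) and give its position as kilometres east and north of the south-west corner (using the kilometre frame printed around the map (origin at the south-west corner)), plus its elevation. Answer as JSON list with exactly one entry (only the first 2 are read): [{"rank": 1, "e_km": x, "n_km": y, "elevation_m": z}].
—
[{"rank": 1, "e_km": 5.24, "n_km": 3.49, "elevation_m": 761}]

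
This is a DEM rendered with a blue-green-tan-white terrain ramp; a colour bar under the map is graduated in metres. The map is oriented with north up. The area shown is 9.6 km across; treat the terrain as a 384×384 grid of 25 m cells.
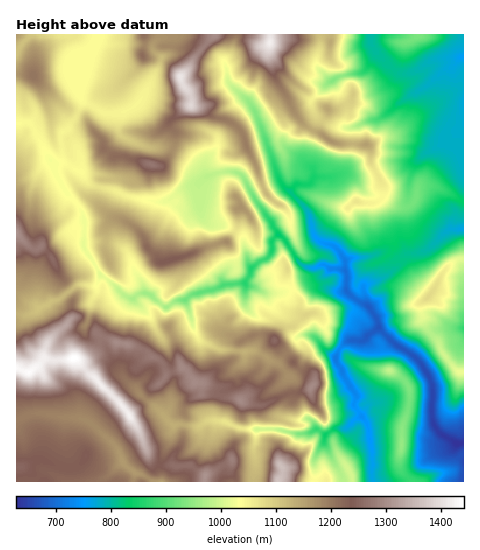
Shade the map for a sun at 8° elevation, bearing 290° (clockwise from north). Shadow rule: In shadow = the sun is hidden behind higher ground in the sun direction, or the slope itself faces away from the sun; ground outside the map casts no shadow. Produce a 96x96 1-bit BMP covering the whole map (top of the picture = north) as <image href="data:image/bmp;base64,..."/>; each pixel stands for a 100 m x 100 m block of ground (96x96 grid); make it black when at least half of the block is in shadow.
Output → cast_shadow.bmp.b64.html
<image width="96" height="96" href="data:image/bmp;base64,Qk2+BAAAAAAAAD4AAAAoAAAAYAAAAGAAAAABAAEAAAAAAIAEAAATCwAAEwsAAAIAAAAAAAAA////AAAAAAAAAACDAH34f///gP8AAAADAHn8f///Bn8AABgAAAP8P///H/8AAAwGAAP4H//+P/8AAAQHgwH4L/3+P/8AAAAP/QH4H/v/P/8AAAAP/8H4A/f/H/8AAAAP/+H4eff/n/8AAAAf/+HweP//3/8AAAAf/8BwP/////8AAAAf/8A3//////8AAAA//4B///////8AAAA//+D///////8AAAB///j//7////8AAAD/7/z//3////8AAAD/7/x//n////8AAAH/x/hj/v////8ADwP/w+AwzP////sB/wf/4MAcAf//7/sf/w/34EAPAf//z/kf/h/x4GAHgP//j/Ef/D/x4GABwP//D+Eb8H/gwDgBwP/+f8AL4H+AAB4IAP/4/4AHwf8ABwcAAP/wf4ACA/wAjwOADP/wPwAAA/gBnwGAD////wYBA/ABnwAAD////g4BwwAHHwDg/////B4BwAAHHwDh////+BwB5gAPHwAA////8BgA/wAOPwAA/9//wAEAPwAMfgAA/9//gAMAHxgIfgAAD7//AP8AH/gAPAPAA7/+APsAD3AAHAHgAT/+AH8AA/wBDAHgAH/+Af8AD/gBiAPAAB/+Ad8AD//A/APABx/+AB8AR//A/4PAB//8AH8Ad//4f/HgB//4AC8AP/9wP//4D//wAD8AP/7wH//4H//gAB8AH/vwH//4H//AAB8AP/Ph///4P/+AAB8Af+fh///4P/+AAA8Af+fB///8P/+AAAcE/8fAP///P//gAADu/4eAB///P//gAADH/48AAf/////IAAAD/w4AAB/v//+YAAAz/wwMAAfP//8YAABz/ggOAAOP//4/8AD7/gAGAAGP//5////z+AACAACf//z////z+AABMACf3/j///9n3AAAAAC/3/D///9nzAAAAAA/n+H///9nwAAAAAB/f8H///4ngAAAAAB8f8AD//5nAAAAv8D5/8AB//h3AAA///Dz//AB/+J2AAA///Hn//gA/4MyAAAP//nn//wB/w9wAAAH//nH//wB//94AAAH//gP//wD//88AAAH//8P//wD//8cAAAB//8P//gH//8eAAAA//Ef//gP//weAAAAf/Af//OP//gMAAAAP/A//+fP//gIAAAAP/A//4eP//AAQB4AP/B//wIP//AAwB4AH/B//gAH//gAwAwAH/h/5DgJ//gA4GAAH/j/4D/cX/wA4GAAf///w7////gAwMAAP///h5////8AiIAAH///B5////8AiAAAB///D57///8ADAAAA//+D5D///8APgAAA//8H4D///8AfgAAA//8H+D///wA/gAAB//4P/5///AB/gAAB//4f////+AH/gBwD//w/////+AH/gB4H//Y/////+AH/AA+D//R/////+AH/AAfB/+B/////4AH+AAfA/+D/////wAD+AAfA/+D//////8D8AAfAf+D////z/8D8AAMAP+D////j/+A4AAMAH+B///+D//gAAAMAD8B/8/4A/7gAAAMAB4B/4/wAPw="/>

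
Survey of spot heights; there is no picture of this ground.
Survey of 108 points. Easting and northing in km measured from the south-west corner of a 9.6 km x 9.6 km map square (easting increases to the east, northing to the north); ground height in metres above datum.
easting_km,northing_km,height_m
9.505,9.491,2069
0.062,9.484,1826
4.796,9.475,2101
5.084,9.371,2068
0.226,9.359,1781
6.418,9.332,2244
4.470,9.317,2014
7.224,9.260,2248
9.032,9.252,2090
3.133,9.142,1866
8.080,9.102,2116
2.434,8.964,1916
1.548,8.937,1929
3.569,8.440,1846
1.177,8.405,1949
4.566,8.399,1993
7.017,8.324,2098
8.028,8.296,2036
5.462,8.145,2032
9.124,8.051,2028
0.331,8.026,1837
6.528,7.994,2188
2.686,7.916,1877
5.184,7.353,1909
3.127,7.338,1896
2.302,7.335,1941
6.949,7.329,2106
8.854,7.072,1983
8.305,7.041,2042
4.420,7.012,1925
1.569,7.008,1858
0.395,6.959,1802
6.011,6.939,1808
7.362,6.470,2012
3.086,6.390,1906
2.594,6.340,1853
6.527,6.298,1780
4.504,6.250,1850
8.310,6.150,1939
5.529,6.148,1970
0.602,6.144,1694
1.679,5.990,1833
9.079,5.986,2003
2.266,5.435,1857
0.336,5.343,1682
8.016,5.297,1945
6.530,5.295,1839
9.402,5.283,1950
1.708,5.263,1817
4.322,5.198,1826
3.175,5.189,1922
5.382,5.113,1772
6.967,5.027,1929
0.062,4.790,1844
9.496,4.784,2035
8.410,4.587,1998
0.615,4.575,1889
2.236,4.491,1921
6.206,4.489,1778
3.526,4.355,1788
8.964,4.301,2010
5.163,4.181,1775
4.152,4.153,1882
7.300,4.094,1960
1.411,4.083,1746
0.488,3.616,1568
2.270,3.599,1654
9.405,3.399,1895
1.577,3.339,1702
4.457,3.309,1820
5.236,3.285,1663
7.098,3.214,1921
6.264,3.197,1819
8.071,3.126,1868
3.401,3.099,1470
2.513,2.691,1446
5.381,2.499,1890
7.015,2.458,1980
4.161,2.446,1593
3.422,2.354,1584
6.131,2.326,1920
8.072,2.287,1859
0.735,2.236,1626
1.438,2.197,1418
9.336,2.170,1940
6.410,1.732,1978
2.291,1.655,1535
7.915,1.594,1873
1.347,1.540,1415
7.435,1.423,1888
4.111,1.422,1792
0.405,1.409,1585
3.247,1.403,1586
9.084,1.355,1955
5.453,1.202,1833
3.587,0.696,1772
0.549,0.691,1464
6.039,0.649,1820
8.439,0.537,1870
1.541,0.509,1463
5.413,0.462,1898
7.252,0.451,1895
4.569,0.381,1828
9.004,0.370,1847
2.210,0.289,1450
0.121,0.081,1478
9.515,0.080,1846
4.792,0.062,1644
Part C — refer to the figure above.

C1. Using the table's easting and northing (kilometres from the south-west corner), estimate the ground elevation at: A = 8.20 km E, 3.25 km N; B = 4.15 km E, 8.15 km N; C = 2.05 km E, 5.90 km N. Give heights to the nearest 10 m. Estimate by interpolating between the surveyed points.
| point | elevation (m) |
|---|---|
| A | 1880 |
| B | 1970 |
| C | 1820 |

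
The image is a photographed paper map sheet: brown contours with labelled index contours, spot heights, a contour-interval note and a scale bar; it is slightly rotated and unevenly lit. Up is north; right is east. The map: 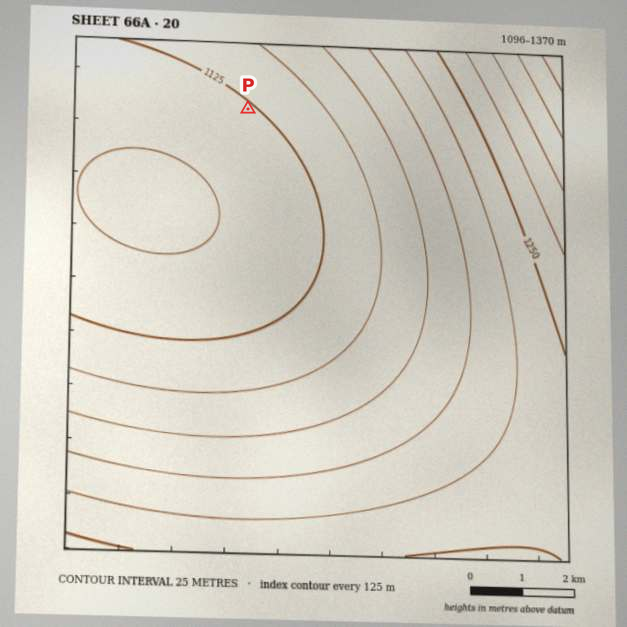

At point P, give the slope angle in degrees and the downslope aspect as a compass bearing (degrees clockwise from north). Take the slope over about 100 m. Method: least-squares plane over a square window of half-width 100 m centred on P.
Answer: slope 1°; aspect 218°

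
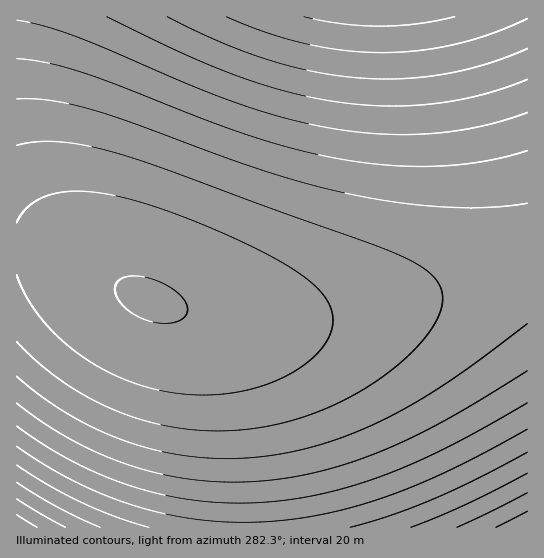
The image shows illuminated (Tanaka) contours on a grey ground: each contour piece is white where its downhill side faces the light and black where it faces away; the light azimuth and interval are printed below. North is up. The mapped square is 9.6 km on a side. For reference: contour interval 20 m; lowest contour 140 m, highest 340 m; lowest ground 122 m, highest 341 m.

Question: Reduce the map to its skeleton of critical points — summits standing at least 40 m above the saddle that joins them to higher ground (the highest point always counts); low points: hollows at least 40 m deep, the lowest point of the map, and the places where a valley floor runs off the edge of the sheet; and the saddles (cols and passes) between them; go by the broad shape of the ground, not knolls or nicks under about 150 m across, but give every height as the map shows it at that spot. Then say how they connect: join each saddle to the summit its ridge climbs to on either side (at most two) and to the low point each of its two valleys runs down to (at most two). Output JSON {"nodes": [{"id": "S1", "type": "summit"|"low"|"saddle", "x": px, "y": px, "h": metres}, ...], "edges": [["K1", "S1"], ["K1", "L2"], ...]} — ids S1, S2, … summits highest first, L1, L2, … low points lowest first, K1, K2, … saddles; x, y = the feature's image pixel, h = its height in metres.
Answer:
{"nodes": [
{"id": "S1", "type": "summit", "x": 150, "y": 299, "h": 341},
{"id": "L1", "type": "low", "x": 527, "y": 527, "h": 122},
{"id": "L2", "type": "low", "x": 17, "y": 527, "h": 124},
{"id": "L3", "type": "low", "x": 378, "y": 17, "h": 153},
{"id": "K1", "type": "saddle", "x": 527, "y": 265, "h": 289},
{"id": "K2", "type": "saddle", "x": 245, "y": 527, "h": 215}],
"edges": [["K1", "S1"], ["K1", "L1"], ["K1", "L3"], ["K2", "S1"], ["K2", "L1"], ["K2", "L2"]]}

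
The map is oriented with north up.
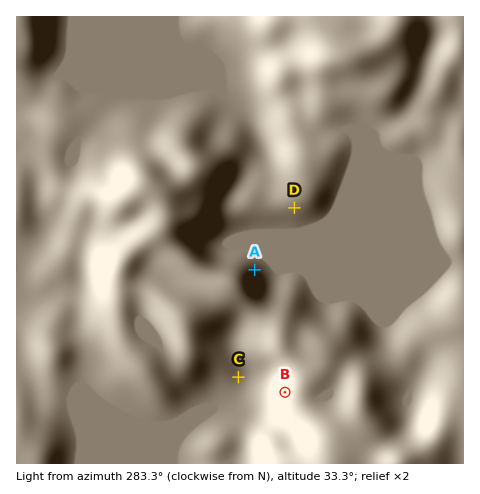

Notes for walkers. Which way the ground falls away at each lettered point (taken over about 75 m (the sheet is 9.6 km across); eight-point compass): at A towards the NE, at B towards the W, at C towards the S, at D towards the S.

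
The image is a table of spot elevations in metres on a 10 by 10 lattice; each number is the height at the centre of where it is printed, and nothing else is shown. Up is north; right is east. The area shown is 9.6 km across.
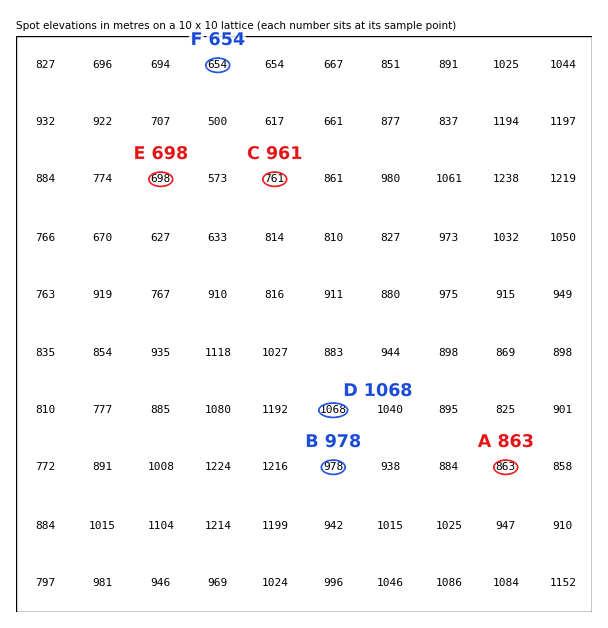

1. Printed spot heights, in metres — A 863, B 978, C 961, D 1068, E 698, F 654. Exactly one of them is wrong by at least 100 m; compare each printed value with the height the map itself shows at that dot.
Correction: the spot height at C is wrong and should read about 761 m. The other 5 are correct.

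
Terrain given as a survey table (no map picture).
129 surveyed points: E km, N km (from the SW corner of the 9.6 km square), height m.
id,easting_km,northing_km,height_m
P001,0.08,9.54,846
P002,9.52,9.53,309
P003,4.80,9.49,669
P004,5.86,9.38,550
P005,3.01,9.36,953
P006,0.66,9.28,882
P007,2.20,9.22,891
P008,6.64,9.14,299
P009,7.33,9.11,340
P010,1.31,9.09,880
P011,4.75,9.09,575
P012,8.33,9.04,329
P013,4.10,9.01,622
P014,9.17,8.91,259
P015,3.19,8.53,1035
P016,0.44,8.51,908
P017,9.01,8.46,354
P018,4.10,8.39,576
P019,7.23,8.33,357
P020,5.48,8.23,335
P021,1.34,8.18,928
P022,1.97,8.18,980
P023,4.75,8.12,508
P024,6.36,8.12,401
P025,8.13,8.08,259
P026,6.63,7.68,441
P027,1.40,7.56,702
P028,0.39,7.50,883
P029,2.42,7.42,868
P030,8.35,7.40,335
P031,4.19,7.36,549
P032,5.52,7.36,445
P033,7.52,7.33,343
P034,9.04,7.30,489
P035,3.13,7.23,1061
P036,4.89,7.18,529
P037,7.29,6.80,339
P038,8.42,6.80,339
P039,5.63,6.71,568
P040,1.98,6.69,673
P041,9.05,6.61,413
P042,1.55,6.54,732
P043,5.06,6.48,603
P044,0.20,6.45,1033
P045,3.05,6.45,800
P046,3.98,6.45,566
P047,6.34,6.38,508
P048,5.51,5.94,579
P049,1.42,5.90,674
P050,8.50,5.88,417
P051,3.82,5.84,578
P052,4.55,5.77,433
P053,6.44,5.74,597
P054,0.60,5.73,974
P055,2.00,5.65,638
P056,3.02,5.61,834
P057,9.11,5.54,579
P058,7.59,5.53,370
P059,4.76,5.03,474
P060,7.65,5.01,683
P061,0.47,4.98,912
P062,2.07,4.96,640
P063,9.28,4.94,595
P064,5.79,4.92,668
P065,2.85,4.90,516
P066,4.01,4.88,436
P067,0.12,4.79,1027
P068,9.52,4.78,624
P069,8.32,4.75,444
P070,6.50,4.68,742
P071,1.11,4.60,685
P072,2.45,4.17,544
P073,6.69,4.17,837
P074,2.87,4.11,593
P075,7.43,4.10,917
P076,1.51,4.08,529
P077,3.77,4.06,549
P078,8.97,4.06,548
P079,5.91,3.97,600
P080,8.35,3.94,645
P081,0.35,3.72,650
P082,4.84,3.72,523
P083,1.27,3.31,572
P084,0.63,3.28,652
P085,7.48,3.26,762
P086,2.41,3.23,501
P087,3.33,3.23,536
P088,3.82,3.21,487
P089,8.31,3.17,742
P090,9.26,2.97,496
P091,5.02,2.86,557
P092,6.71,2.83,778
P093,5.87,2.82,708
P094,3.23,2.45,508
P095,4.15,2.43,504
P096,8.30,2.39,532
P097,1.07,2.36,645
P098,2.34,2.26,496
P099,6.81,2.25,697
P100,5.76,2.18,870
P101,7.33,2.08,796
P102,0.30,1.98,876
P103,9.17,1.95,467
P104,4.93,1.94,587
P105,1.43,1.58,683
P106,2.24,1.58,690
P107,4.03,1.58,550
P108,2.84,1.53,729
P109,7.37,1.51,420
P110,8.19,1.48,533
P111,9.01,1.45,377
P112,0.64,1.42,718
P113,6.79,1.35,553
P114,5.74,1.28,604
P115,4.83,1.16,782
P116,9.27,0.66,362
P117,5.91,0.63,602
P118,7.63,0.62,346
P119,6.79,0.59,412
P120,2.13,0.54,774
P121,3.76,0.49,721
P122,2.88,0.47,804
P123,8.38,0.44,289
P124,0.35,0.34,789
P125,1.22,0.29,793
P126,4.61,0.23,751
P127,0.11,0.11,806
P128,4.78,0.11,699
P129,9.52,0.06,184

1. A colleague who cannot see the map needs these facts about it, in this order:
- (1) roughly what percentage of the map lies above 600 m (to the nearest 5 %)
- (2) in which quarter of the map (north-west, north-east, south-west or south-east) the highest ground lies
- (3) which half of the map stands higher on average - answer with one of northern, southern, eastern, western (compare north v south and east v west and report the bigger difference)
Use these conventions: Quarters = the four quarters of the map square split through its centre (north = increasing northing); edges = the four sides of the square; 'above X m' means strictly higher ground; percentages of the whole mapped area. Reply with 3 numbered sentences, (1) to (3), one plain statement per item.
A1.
(1) About 45 % of the map lies above 600 m.
(2) The highest ground is in the north-west quarter.
(3) Taken as a whole, the western half is higher than the eastern.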